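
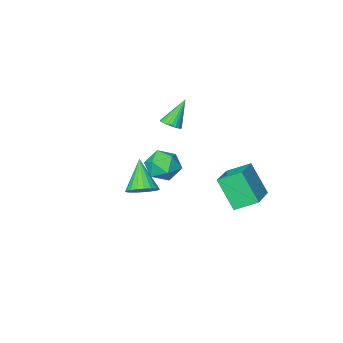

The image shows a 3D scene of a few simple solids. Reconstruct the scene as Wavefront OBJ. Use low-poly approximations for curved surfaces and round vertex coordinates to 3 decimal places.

v 1.108 1.744 0.146
v 1.579 0.98 0.714
v 0.041 0.58 -0.534
v 0.512 -0.184 0.034
v -0.075 0.555 0.522
v 0.584 1.274 0.942
v 1.036 0.286 -0.762
v 1.695 1.005 -0.342
v 1.534 0.079 0.153
v 0.848 0.245 0.946
v 0.772 1.315 -0.766
v 0.086 1.481 0.027
v -3.618 3.852 -1.772
v -3.281 2.751 -0.029
v -2.151 5.223 -1.191
v -1.814 4.121 0.553
v -2.626 3.079 -2.453
v -2.289 1.977 -0.709
v -1.159 4.449 -1.871
v -0.822 3.348 -0.128
v 3.007 2.473 -0.1
v 3.775 2.068 -0.157
v 2.493 1.287 1.4
v 3.847 2.333 0.078
v 3.775 2.623 0.282
v 3.569 2.886 0.42
v 3.267 3.079 0.468
v 2.919 3.166 0.418
v 2.587 3.134 0.279
v 2.327 2.987 0.074
v 2.185 2.752 -0.161
v 2.186 2.468 -0.386
v 2.328 2.185 -0.561
v 2.587 1.952 -0.656
v 2.92 1.809 -0.655
v 3.267 1.781 -0.558
v 3.57 1.872 -0.382
v -1.768 -2.779 0.493
v -1.457 -3.317 0.646
v -2.752 -2.901 2.067
v -1.31 -3.145 0.751
v -1.233 -2.917 0.817
v -1.238 -2.667 0.833
v -1.323 -2.435 0.798
v -1.476 -2.256 0.716
v -1.673 -2.156 0.601
v -1.885 -2.15 0.469
v -2.079 -2.241 0.34
v -2.226 -2.414 0.235
v -2.303 -2.642 0.169
v -2.298 -2.891 0.153
v -2.213 -3.123 0.188
v -2.061 -3.303 0.27
v -1.863 -3.403 0.385
v -1.651 -3.408 0.518
f 1 12 6
f 1 6 2
f 1 2 8
f 1 8 11
f 1 11 12
f 2 6 10
f 6 12 5
f 12 11 3
f 11 8 7
f 8 2 9
f 4 10 5
f 4 5 3
f 4 3 7
f 4 7 9
f 4 9 10
f 5 10 6
f 3 5 12
f 7 3 11
f 9 7 8
f 10 9 2
f 14 16 13
f 17 14 13
f 13 16 15
f 15 17 13
f 14 20 16
f 18 14 17
f 18 20 14
f 16 20 15
f 19 17 15
f 15 20 19
f 19 18 17
f 20 18 19
f 22 21 24
f 22 24 23
f 24 21 25
f 24 25 23
f 25 21 26
f 25 26 23
f 26 21 27
f 26 27 23
f 27 21 28
f 27 28 23
f 28 21 29
f 28 29 23
f 29 21 30
f 29 30 23
f 30 21 31
f 30 31 23
f 31 21 32
f 31 32 23
f 32 21 33
f 32 33 23
f 33 21 34
f 33 34 23
f 34 21 35
f 34 35 23
f 35 21 36
f 35 36 23
f 36 21 37
f 36 37 23
f 37 21 22
f 37 22 23
f 39 38 41
f 39 41 40
f 41 38 42
f 41 42 40
f 42 38 43
f 42 43 40
f 43 38 44
f 43 44 40
f 44 38 45
f 44 45 40
f 45 38 46
f 45 46 40
f 46 38 47
f 46 47 40
f 47 38 48
f 47 48 40
f 48 38 49
f 48 49 40
f 49 38 50
f 49 50 40
f 50 38 51
f 50 51 40
f 51 38 52
f 51 52 40
f 52 38 53
f 52 53 40
f 53 38 54
f 53 54 40
f 54 38 55
f 54 55 40
f 55 38 39
f 55 39 40



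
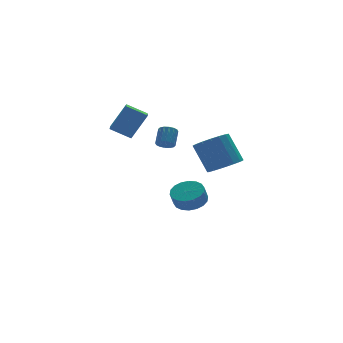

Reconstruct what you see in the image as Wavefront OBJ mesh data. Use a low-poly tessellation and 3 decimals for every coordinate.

v 1.536 -4.202 1.033
v 2.605 -4.217 1.242
v 2.294 -3.093 2.916
v 1.224 -3.078 2.707
v 2.542 -3.793 0.945
v 2.231 -2.669 2.619
v 2.248 -3.462 0.669
v 1.937 -2.338 2.342
v 1.791 -3.301 0.476
v 1.48 -2.177 2.149
v 1.276 -3.346 0.41
v 0.964 -2.222 2.084
v 0.82 -3.588 0.487
v 0.508 -2.464 2.161
v 0.528 -3.97 0.69
v 0.216 -2.846 2.363
v 0.467 -4.405 0.971
v 0.155 -3.281 2.644
v 0.65 -4.794 1.266
v 0.339 -3.67 2.94
v 1.037 -5.047 1.508
v 0.726 -3.923 3.182
v 1.538 -5.107 1.641
v 1.227 -3.983 3.315
v 2.038 -4.959 1.635
v 1.727 -3.835 3.309
v 2.424 -4.638 1.491
v 2.112 -3.514 3.165
v -0.3 3.705 0.884
v -1.112 2.093 1.412
v -1.313 4.436 1.559
v -2.125 2.825 2.087
v 0.765 3.695 2.493
v -0.047 2.084 3.021
v -0.248 4.427 3.168
v -1.06 2.815 3.696
v 2.18 0.973 -3.855
v 3.017 1.414 -3.424
v 2.658 1.209 -2.514
v 1.82 0.767 -2.945
v 2.722 1.768 -3.461
v 2.362 1.563 -2.551
v 2.319 1.965 -3.576
v 1.959 1.76 -2.666
v 1.888 1.965 -3.746
v 1.529 1.76 -2.836
v 1.516 1.769 -3.938
v 1.156 1.563 -3.028
v 1.275 1.415 -4.113
v 0.915 1.209 -3.203
v 1.213 0.973 -4.237
v 0.853 0.768 -3.327
v 1.342 0.531 -4.286
v 0.983 0.326 -3.376
v 1.638 0.177 -4.249
v 1.278 -0.028 -3.339
v 2.041 -0.02 -4.134
v 1.681 -0.225 -3.224
v 2.471 -0.02 -3.964
v 2.112 -0.225 -3.054
v 2.844 0.177 -3.772
v 2.484 -0.029 -2.862
v 3.085 0.531 -3.597
v 2.725 0.325 -2.687
v 3.147 0.972 -3.473
v 2.787 0.767 -2.563
v -0.401 -0.766 1.823
v 0.088 -0.83 1.536
v 0.63 -0.158 2.311
v 0.141 -0.094 2.597
v -0.039 -0.591 1.418
v 0.503 0.081 2.193
v -0.263 -0.399 1.408
v 0.279 0.273 2.183
v -0.524 -0.306 1.509
v 0.018 0.366 2.284
v -0.752 -0.336 1.695
v -0.21 0.337 2.47
v -0.886 -0.481 1.914
v -0.344 0.191 2.689
v -0.89 -0.702 2.109
v -0.348 -0.03 2.884
v -0.763 -0.941 2.227
v -0.221 -0.269 3.002
v -0.539 -1.133 2.237
v 0.003 -0.461 3.012
v -0.278 -1.226 2.136
v 0.264 -0.554 2.911
v -0.05 -1.197 1.95
v 0.492 -0.524 2.725
v 0.084 -1.051 1.731
v 0.626 -0.379 2.506
f 2 1 5
f 2 5 3
f 3 5 6
f 3 6 4
f 5 1 7
f 5 7 6
f 6 7 8
f 6 8 4
f 7 1 9
f 7 9 8
f 8 9 10
f 8 10 4
f 9 1 11
f 9 11 10
f 10 11 12
f 10 12 4
f 11 1 13
f 11 13 12
f 12 13 14
f 12 14 4
f 13 1 15
f 13 15 14
f 14 15 16
f 14 16 4
f 15 1 17
f 15 17 16
f 16 17 18
f 16 18 4
f 17 1 19
f 17 19 18
f 18 19 20
f 18 20 4
f 19 1 21
f 19 21 20
f 20 21 22
f 20 22 4
f 21 1 23
f 21 23 22
f 22 23 24
f 22 24 4
f 23 1 25
f 23 25 24
f 24 25 26
f 24 26 4
f 25 1 27
f 25 27 26
f 26 27 28
f 26 28 4
f 27 1 2
f 27 2 28
f 28 2 3
f 28 3 4
f 30 32 29
f 33 30 29
f 29 32 31
f 31 33 29
f 30 36 32
f 34 30 33
f 34 36 30
f 32 36 31
f 35 33 31
f 31 36 35
f 35 34 33
f 36 34 35
f 38 37 41
f 38 41 39
f 39 41 42
f 39 42 40
f 41 37 43
f 41 43 42
f 42 43 44
f 42 44 40
f 43 37 45
f 43 45 44
f 44 45 46
f 44 46 40
f 45 37 47
f 45 47 46
f 46 47 48
f 46 48 40
f 47 37 49
f 47 49 48
f 48 49 50
f 48 50 40
f 49 37 51
f 49 51 50
f 50 51 52
f 50 52 40
f 51 37 53
f 51 53 52
f 52 53 54
f 52 54 40
f 53 37 55
f 53 55 54
f 54 55 56
f 54 56 40
f 55 37 57
f 55 57 56
f 56 57 58
f 56 58 40
f 57 37 59
f 57 59 58
f 58 59 60
f 58 60 40
f 59 37 61
f 59 61 60
f 60 61 62
f 60 62 40
f 61 37 63
f 61 63 62
f 62 63 64
f 62 64 40
f 63 37 65
f 63 65 64
f 64 65 66
f 64 66 40
f 65 37 38
f 65 38 66
f 66 38 39
f 66 39 40
f 68 67 71
f 68 71 69
f 69 71 72
f 69 72 70
f 71 67 73
f 71 73 72
f 72 73 74
f 72 74 70
f 73 67 75
f 73 75 74
f 74 75 76
f 74 76 70
f 75 67 77
f 75 77 76
f 76 77 78
f 76 78 70
f 77 67 79
f 77 79 78
f 78 79 80
f 78 80 70
f 79 67 81
f 79 81 80
f 80 81 82
f 80 82 70
f 81 67 83
f 81 83 82
f 82 83 84
f 82 84 70
f 83 67 85
f 83 85 84
f 84 85 86
f 84 86 70
f 85 67 87
f 85 87 86
f 86 87 88
f 86 88 70
f 87 67 89
f 87 89 88
f 88 89 90
f 88 90 70
f 89 67 91
f 89 91 90
f 90 91 92
f 90 92 70
f 91 67 68
f 91 68 92
f 92 68 69
f 92 69 70



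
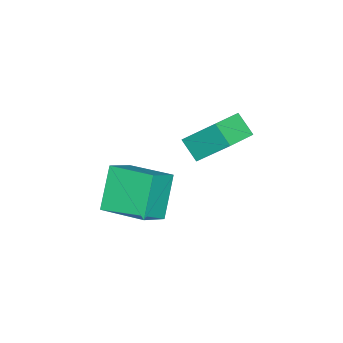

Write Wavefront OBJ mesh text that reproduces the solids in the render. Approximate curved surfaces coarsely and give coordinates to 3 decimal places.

v 0.901 -0.214 -3.417
v 2.051 -0.473 -2.644
v 1.075 1.873 -2.978
v 2.225 1.614 -2.204
v 2.115 0.046 -5.136
v 3.265 -0.213 -4.362
v 2.289 2.133 -4.696
v 3.439 1.874 -3.923
v -2.881 1.843 -4.475
v -3.199 0.979 -3.674
v -2.966 3.34 -2.892
v -3.283 2.476 -2.092
v -1.357 1.584 -4.148
v -1.674 0.72 -3.348
v -1.441 3.081 -2.566
v -1.759 2.217 -1.765
f 2 4 1
f 5 2 1
f 1 4 3
f 3 5 1
f 2 8 4
f 6 2 5
f 6 8 2
f 4 8 3
f 7 5 3
f 3 8 7
f 7 6 5
f 8 6 7
f 10 12 9
f 13 10 9
f 9 12 11
f 11 13 9
f 10 16 12
f 14 10 13
f 14 16 10
f 12 16 11
f 15 13 11
f 11 16 15
f 15 14 13
f 16 14 15



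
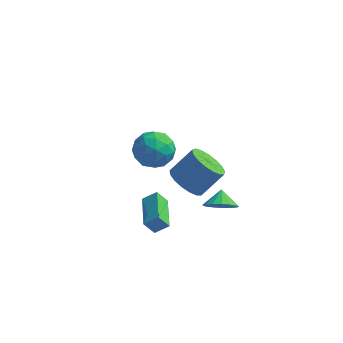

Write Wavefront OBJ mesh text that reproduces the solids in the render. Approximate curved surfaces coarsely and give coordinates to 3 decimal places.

v 3.968 0.725 -3.472
v 4.762 1.142 -3.786
v 3.792 1.515 -2.868
v 4.441 1.29 -4.073
v 4.011 1.308 -4.221
v 3.572 1.192 -4.198
v 3.223 0.97 -4.009
v 3.046 0.691 -3.697
v 3.079 0.421 -3.333
v 3.316 0.219 -3.001
v 3.702 0.134 -2.777
v 4.15 0.184 -2.713
v 4.555 0.358 -2.822
v 4.826 0.616 -3.08
v 4.901 0.899 -3.428
v -1.18 3.709 -2.358
v -0.081 3.687 -2.911
v -0.539 2.373 -1.029
v 0.56 2.351 -1.582
v 0.2 3.355 -0.969
v -0.196 4.18 -1.79
v -0.424 1.88 -2.15
v -0.82 2.705 -2.971
v 0.386 2.556 -2.782
v 0.772 3.468 -2.052
v -1.392 2.592 -1.888
v -1.006 3.504 -1.158
v -0.687 3.815 -2.751
v 0.067 2.245 -1.189
v -0.144 2.835 -0.828
v 0.501 2.822 -1.153
v -0.755 4.105 -2.092
v -0.109 4.092 -2.417
v 0.057 3.897 -1.275
v -0.511 1.968 -1.523
v 0.135 1.955 -1.848
v -1.121 3.238 -2.787
v -0.476 3.225 -3.112
v -0.677 2.163 -2.665
v 0.234 3.138 -3
v 0.611 2.353 -2.219
v 0.032 2.075 -2.553
v -0.201 2.561 -3.036
v 0.46 3.674 -2.571
v 0.837 2.888 -1.79
v 0.626 3.478 -1.43
v 0.393 3.964 -1.912
v 0.735 3.009 -2.496
v -1.457 3.172 -2.15
v -1.08 2.386 -1.369
v -1.013 2.096 -2.028
v -1.246 2.582 -2.51
v -1.231 3.707 -1.721
v -0.854 2.922 -0.94
v -0.419 3.499 -0.904
v -0.652 3.985 -1.387
v -1.355 3.051 -1.444
v 3.237 -3.343 2.372
v 4.052 -3.282 1.714
v 4.979 -2.537 2.929
v 4.163 -2.597 3.588
v 3.805 -2.851 1.638
v 4.731 -2.106 2.854
v 3.427 -2.533 1.731
v 4.353 -1.788 2.947
v 3.006 -2.4 1.971
v 3.932 -1.655 3.186
v 2.637 -2.483 2.302
v 3.564 -1.738 3.518
v 2.406 -2.763 2.65
v 3.333 -2.018 3.865
v 2.366 -3.176 2.934
v 3.292 -2.431 4.149
v 2.524 -3.627 3.089
v 3.451 -2.882 4.305
v 2.847 -4.012 3.08
v 3.773 -3.267 4.296
v 3.258 -4.245 2.909
v 4.184 -3.5 4.125
v 3.665 -4.27 2.615
v 4.591 -3.525 3.83
v 3.973 -4.083 2.265
v 4.9 -3.338 3.481
v 4.113 -3.727 1.94
v 5.039 -2.982 3.155
v 0.843 -2.698 -2.473
v 1.557 -2.451 -1.931
v 0.175 -0.718 -2.497
v 0.89 -0.47 -1.955
v 1.37 -2.53 -3.245
v 2.085 -2.282 -2.703
v 0.703 -0.549 -3.269
v 1.417 -0.302 -2.727
f 2 1 4
f 2 4 3
f 4 1 5
f 4 5 3
f 5 1 6
f 5 6 3
f 6 1 7
f 6 7 3
f 7 1 8
f 7 8 3
f 8 1 9
f 8 9 3
f 9 1 10
f 9 10 3
f 10 1 11
f 10 11 3
f 11 1 12
f 11 12 3
f 12 1 13
f 12 13 3
f 13 1 14
f 13 14 3
f 14 1 15
f 14 15 3
f 15 1 2
f 15 2 3
f 16 53 32
f 53 27 56
f 32 56 21
f 53 56 32
f 16 32 28
f 32 21 33
f 28 33 17
f 32 33 28
f 16 28 37
f 28 17 38
f 37 38 23
f 28 38 37
f 16 37 49
f 37 23 52
f 49 52 26
f 37 52 49
f 16 49 53
f 49 26 57
f 53 57 27
f 49 57 53
f 17 33 44
f 33 21 47
f 44 47 25
f 33 47 44
f 21 56 34
f 56 27 55
f 34 55 20
f 56 55 34
f 27 57 54
f 57 26 50
f 54 50 18
f 57 50 54
f 26 52 51
f 52 23 39
f 51 39 22
f 52 39 51
f 23 38 43
f 38 17 40
f 43 40 24
f 38 40 43
f 19 45 31
f 45 25 46
f 31 46 20
f 45 46 31
f 19 31 29
f 31 20 30
f 29 30 18
f 31 30 29
f 19 29 36
f 29 18 35
f 36 35 22
f 29 35 36
f 19 36 41
f 36 22 42
f 41 42 24
f 36 42 41
f 19 41 45
f 41 24 48
f 45 48 25
f 41 48 45
f 20 46 34
f 46 25 47
f 34 47 21
f 46 47 34
f 18 30 54
f 30 20 55
f 54 55 27
f 30 55 54
f 22 35 51
f 35 18 50
f 51 50 26
f 35 50 51
f 24 42 43
f 42 22 39
f 43 39 23
f 42 39 43
f 25 48 44
f 48 24 40
f 44 40 17
f 48 40 44
f 59 58 62
f 59 62 60
f 60 62 63
f 60 63 61
f 62 58 64
f 62 64 63
f 63 64 65
f 63 65 61
f 64 58 66
f 64 66 65
f 65 66 67
f 65 67 61
f 66 58 68
f 66 68 67
f 67 68 69
f 67 69 61
f 68 58 70
f 68 70 69
f 69 70 71
f 69 71 61
f 70 58 72
f 70 72 71
f 71 72 73
f 71 73 61
f 72 58 74
f 72 74 73
f 73 74 75
f 73 75 61
f 74 58 76
f 74 76 75
f 75 76 77
f 75 77 61
f 76 58 78
f 76 78 77
f 77 78 79
f 77 79 61
f 78 58 80
f 78 80 79
f 79 80 81
f 79 81 61
f 80 58 82
f 80 82 81
f 81 82 83
f 81 83 61
f 82 58 84
f 82 84 83
f 83 84 85
f 83 85 61
f 84 58 59
f 84 59 85
f 85 59 60
f 85 60 61
f 87 89 86
f 90 87 86
f 86 89 88
f 88 90 86
f 87 93 89
f 91 87 90
f 91 93 87
f 89 93 88
f 92 90 88
f 88 93 92
f 92 91 90
f 93 91 92



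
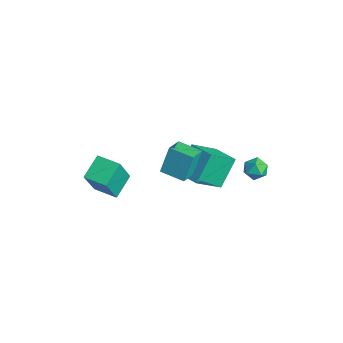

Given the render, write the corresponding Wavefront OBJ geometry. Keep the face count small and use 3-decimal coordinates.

v 2.578 -3.045 2.518
v 2.352 -2.438 3.893
v 1.954 -2.214 2.049
v 1.728 -1.607 3.424
v 3.632 -2.333 2.376
v 3.406 -1.726 3.751
v 3.008 -1.502 1.907
v 2.782 -0.895 3.282
v -1.659 1.564 -4.367
v -1.511 0.038 -3.068
v -2.184 2.691 -2.984
v -2.037 1.165 -1.685
v -0.243 1.915 -4.115
v -0.096 0.389 -2.816
v -0.769 3.042 -2.732
v -0.621 1.516 -1.433
v 2.122 2.163 0.2
v 2.551 2.708 0.175
v 2.989 1.492 0.445
v 3.418 2.037 0.42
v 2.954 1.984 0.933
v 2.418 2.399 0.782
v 3.122 1.801 -0.162
v 2.586 2.216 -0.313
v 3.169 2.484 -0.049
v 3.065 2.597 0.628
v 2.475 1.603 -0.008
v 2.371 1.716 0.669
v -2.191 -4.31 -2.923
v -1.693 -5.089 -1.015
v -2.869 -3.206 -2.296
v -2.372 -3.984 -0.388
v -1.068 -3.616 -2.932
v -0.571 -4.394 -1.024
v -1.747 -2.511 -2.305
v -1.249 -3.29 -0.397
f 2 4 1
f 5 2 1
f 1 4 3
f 3 5 1
f 2 8 4
f 6 2 5
f 6 8 2
f 4 8 3
f 7 5 3
f 3 8 7
f 7 6 5
f 8 6 7
f 10 12 9
f 13 10 9
f 9 12 11
f 11 13 9
f 10 16 12
f 14 10 13
f 14 16 10
f 12 16 11
f 15 13 11
f 11 16 15
f 15 14 13
f 16 14 15
f 17 28 22
f 17 22 18
f 17 18 24
f 17 24 27
f 17 27 28
f 18 22 26
f 22 28 21
f 28 27 19
f 27 24 23
f 24 18 25
f 20 26 21
f 20 21 19
f 20 19 23
f 20 23 25
f 20 25 26
f 21 26 22
f 19 21 28
f 23 19 27
f 25 23 24
f 26 25 18
f 30 32 29
f 33 30 29
f 29 32 31
f 31 33 29
f 30 36 32
f 34 30 33
f 34 36 30
f 32 36 31
f 35 33 31
f 31 36 35
f 35 34 33
f 36 34 35



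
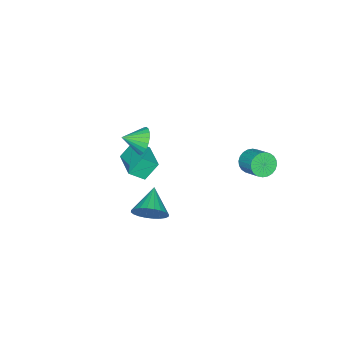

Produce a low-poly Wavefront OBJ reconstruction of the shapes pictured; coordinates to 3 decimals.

v 2.834 -0.228 -2.808
v 3.455 -0.831 -2.196
v 1.386 -0.892 -1.992
v 3.426 -0.488 -1.968
v 3.307 -0.105 -1.867
v 3.116 0.26 -1.91
v 2.882 0.55 -2.089
v 2.641 0.721 -2.378
v 2.429 0.749 -2.732
v 2.279 0.627 -3.098
v 2.213 0.375 -3.419
v 2.242 0.032 -3.648
v 2.361 -0.351 -3.748
v 2.552 -0.716 -3.706
v 2.786 -1.006 -3.526
v 3.027 -1.177 -3.238
v 3.239 -1.205 -2.883
v 3.39 -1.083 -2.518
v 0.57 -2.166 0.892
v 1.089 -2.128 0.121
v 1.37 -3.034 1.388
v 1.251 -1.854 0.341
v 1.296 -1.634 0.655
v 1.214 -1.505 1.011
v 1.022 -1.491 1.346
v 0.751 -1.594 1.603
v 0.449 -1.795 1.736
v 0.169 -2.061 1.724
v -0.043 -2.344 1.568
v -0.148 -2.597 1.295
v -0.129 -2.775 0.952
v 0.011 -2.848 0.599
v 0.247 -2.803 0.297
v 0.54 -2.648 0.097
v 0.838 -2.409 0.035
v -3.014 -4.134 -3.569
v -2.36 -4.823 -2.835
v -1.697 -2.646 -3.344
v -1.043 -3.335 -2.61
v -2.297 -4.605 -4.65
v -1.643 -5.294 -3.916
v -0.98 -3.117 -4.425
v -0.326 -3.806 -3.691
v -3.518 2.408 -1.834
v -2.875 2.411 -2.359
v -2.319 3.535 -1.671
v -2.962 3.532 -1.146
v -3.083 2.607 -2.512
v -2.527 3.731 -1.824
v -3.356 2.773 -2.561
v -2.8 3.897 -1.874
v -3.655 2.883 -2.5
v -3.099 4.007 -1.813
v -3.932 2.921 -2.338
v -3.376 4.045 -1.65
v -4.147 2.881 -2.098
v -3.591 4.005 -1.411
v -4.265 2.769 -1.819
v -3.709 3.893 -1.131
v -4.27 2.602 -1.541
v -3.714 3.725 -0.854
v -4.161 2.405 -1.309
v -3.605 3.529 -0.621
v -3.953 2.209 -1.156
v -3.397 3.333 -0.468
v -3.68 2.043 -1.106
v -3.124 3.167 -0.419
v -3.381 1.933 -1.167
v -2.825 3.057 -0.48
v -3.104 1.895 -1.33
v -2.548 3.019 -0.642
v -2.889 1.935 -1.569
v -2.333 3.059 -0.882
v -2.771 2.047 -1.849
v -2.215 3.171 -1.161
v -2.766 2.215 -2.126
v -2.21 3.338 -1.439
f 2 1 4
f 2 4 3
f 4 1 5
f 4 5 3
f 5 1 6
f 5 6 3
f 6 1 7
f 6 7 3
f 7 1 8
f 7 8 3
f 8 1 9
f 8 9 3
f 9 1 10
f 9 10 3
f 10 1 11
f 10 11 3
f 11 1 12
f 11 12 3
f 12 1 13
f 12 13 3
f 13 1 14
f 13 14 3
f 14 1 15
f 14 15 3
f 15 1 16
f 15 16 3
f 16 1 17
f 16 17 3
f 17 1 18
f 17 18 3
f 18 1 2
f 18 2 3
f 20 19 22
f 20 22 21
f 22 19 23
f 22 23 21
f 23 19 24
f 23 24 21
f 24 19 25
f 24 25 21
f 25 19 26
f 25 26 21
f 26 19 27
f 26 27 21
f 27 19 28
f 27 28 21
f 28 19 29
f 28 29 21
f 29 19 30
f 29 30 21
f 30 19 31
f 30 31 21
f 31 19 32
f 31 32 21
f 32 19 33
f 32 33 21
f 33 19 34
f 33 34 21
f 34 19 35
f 34 35 21
f 35 19 20
f 35 20 21
f 37 39 36
f 40 37 36
f 36 39 38
f 38 40 36
f 37 43 39
f 41 37 40
f 41 43 37
f 39 43 38
f 42 40 38
f 38 43 42
f 42 41 40
f 43 41 42
f 45 44 48
f 45 48 46
f 46 48 49
f 46 49 47
f 48 44 50
f 48 50 49
f 49 50 51
f 49 51 47
f 50 44 52
f 50 52 51
f 51 52 53
f 51 53 47
f 52 44 54
f 52 54 53
f 53 54 55
f 53 55 47
f 54 44 56
f 54 56 55
f 55 56 57
f 55 57 47
f 56 44 58
f 56 58 57
f 57 58 59
f 57 59 47
f 58 44 60
f 58 60 59
f 59 60 61
f 59 61 47
f 60 44 62
f 60 62 61
f 61 62 63
f 61 63 47
f 62 44 64
f 62 64 63
f 63 64 65
f 63 65 47
f 64 44 66
f 64 66 65
f 65 66 67
f 65 67 47
f 66 44 68
f 66 68 67
f 67 68 69
f 67 69 47
f 68 44 70
f 68 70 69
f 69 70 71
f 69 71 47
f 70 44 72
f 70 72 71
f 71 72 73
f 71 73 47
f 72 44 74
f 72 74 73
f 73 74 75
f 73 75 47
f 74 44 76
f 74 76 75
f 75 76 77
f 75 77 47
f 76 44 45
f 76 45 77
f 77 45 46
f 77 46 47



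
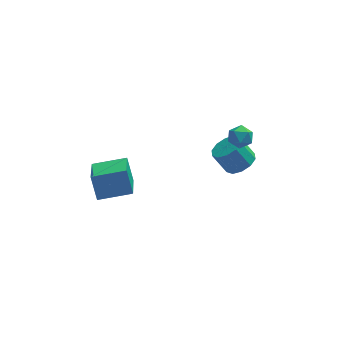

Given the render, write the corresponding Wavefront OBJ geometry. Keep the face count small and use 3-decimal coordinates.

v -3.425 -3.707 0.56
v -3.664 -3.232 1.625
v -3.396 -2.243 -0.086
v -3.635 -1.768 0.979
v -1.985 -3.612 0.841
v -2.224 -3.137 1.906
v -1.956 -2.148 0.195
v -2.195 -1.673 1.26
v 2.732 1.719 -2.777
v 3.356 2.027 -2.448
v 2.733 2.23 -1.455
v 2.108 1.921 -1.783
v 3.118 2.376 -2.668
v 2.495 2.578 -1.675
v 2.733 2.473 -2.93
v 2.11 2.676 -1.937
v 2.347 2.283 -3.133
v 1.724 2.485 -2.14
v 2.108 1.876 -3.2
v 1.485 2.079 -2.207
v 2.107 1.41 -3.105
v 1.484 1.613 -2.112
v 2.345 1.062 -2.885
v 1.722 1.264 -1.892
v 2.73 0.964 -2.623
v 2.107 1.167 -1.63
v 3.116 1.155 -2.42
v 2.493 1.357 -1.427
v 3.355 1.561 -2.353
v 2.732 1.764 -1.36
v 2.384 2.144 -1.612
v 2.758 2.546 -1.301
v 2.662 1.394 -0.979
v 3.036 1.796 -0.668
v 2.409 1.857 -0.633
v 2.237 2.321 -1.024
v 3.183 1.619 -1.256
v 3.011 2.083 -1.647
v 3.252 2.221 -1.081
v 2.774 2.368 -0.696
v 2.646 1.572 -1.584
v 2.168 1.719 -1.199
f 2 4 1
f 5 2 1
f 1 4 3
f 3 5 1
f 2 8 4
f 6 2 5
f 6 8 2
f 4 8 3
f 7 5 3
f 3 8 7
f 7 6 5
f 8 6 7
f 10 9 13
f 10 13 11
f 11 13 14
f 11 14 12
f 13 9 15
f 13 15 14
f 14 15 16
f 14 16 12
f 15 9 17
f 15 17 16
f 16 17 18
f 16 18 12
f 17 9 19
f 17 19 18
f 18 19 20
f 18 20 12
f 19 9 21
f 19 21 20
f 20 21 22
f 20 22 12
f 21 9 23
f 21 23 22
f 22 23 24
f 22 24 12
f 23 9 25
f 23 25 24
f 24 25 26
f 24 26 12
f 25 9 27
f 25 27 26
f 26 27 28
f 26 28 12
f 27 9 29
f 27 29 28
f 28 29 30
f 28 30 12
f 29 9 10
f 29 10 30
f 30 10 11
f 30 11 12
f 31 42 36
f 31 36 32
f 31 32 38
f 31 38 41
f 31 41 42
f 32 36 40
f 36 42 35
f 42 41 33
f 41 38 37
f 38 32 39
f 34 40 35
f 34 35 33
f 34 33 37
f 34 37 39
f 34 39 40
f 35 40 36
f 33 35 42
f 37 33 41
f 39 37 38
f 40 39 32



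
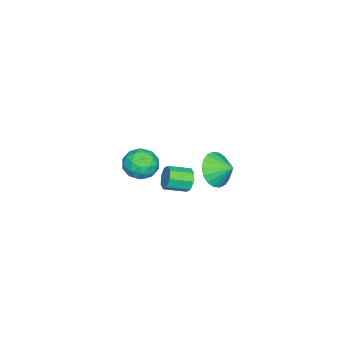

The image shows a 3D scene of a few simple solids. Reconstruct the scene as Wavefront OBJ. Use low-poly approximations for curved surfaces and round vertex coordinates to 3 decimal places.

v -2.389 -2.704 -2.163
v -1.574 -3.379 -1.93
v -3.306 -4.041 -2.83
v -2.491 -4.716 -2.597
v -3.075 -4.275 -1.798
v -2.508 -3.449 -1.386
v -2.372 -3.971 -3.374
v -1.805 -3.145 -2.962
v -1.564 -4.162 -2.678
v -1.998 -4.35 -1.704
v -2.882 -3.07 -3.056
v -3.316 -3.258 -2.082
v -1.901 -2.924 -1.988
v -2.979 -4.496 -2.772
v -3.322 -4.236 -2.302
v -2.843 -4.633 -2.165
v -2.45 -2.965 -1.668
v -1.971 -3.362 -1.531
v -2.853 -3.889 -1.454
v -2.909 -4.058 -3.229
v -2.43 -4.455 -3.092
v -2.037 -2.787 -2.595
v -1.558 -3.184 -2.458
v -2.027 -3.531 -3.306
v -1.416 -3.781 -2.291
v -1.955 -4.567 -2.683
v -1.885 -4.129 -3.14
v -1.552 -3.644 -2.898
v -1.672 -3.892 -1.718
v -2.211 -4.677 -2.11
v -2.554 -4.418 -1.641
v -2.221 -3.933 -1.399
v -1.666 -4.352 -2.158
v -2.669 -2.743 -2.65
v -3.208 -3.528 -3.042
v -2.659 -3.487 -3.361
v -2.326 -3.002 -3.119
v -2.925 -2.853 -2.077
v -3.464 -3.639 -2.469
v -3.328 -3.776 -1.862
v -2.995 -3.291 -1.62
v -3.214 -3.068 -2.602
v -1.914 -0.639 -2.375
v -1.502 -0.589 -3.011
v -0.774 -1.631 -2.622
v -1.186 -1.681 -1.985
v -1.28 -0.271 -2.577
v -0.552 -1.314 -2.188
v -1.43 -0.169 -2.024
v -0.701 -1.212 -1.635
v -1.863 -0.342 -1.677
v -1.135 -1.385 -1.287
v -2.326 -0.689 -1.738
v -1.598 -1.731 -1.349
v -2.548 -1.006 -2.172
v -1.82 -2.049 -1.783
v -2.399 -1.108 -2.725
v -1.67 -2.151 -2.336
v -1.965 -0.935 -3.073
v -1.237 -1.978 -2.683
v 3.023 2.957 3.087
v 3.874 3.175 2.477
v 3.157 3.903 3.613
v 3.515 3.364 2.229
v 3.058 3.473 2.15
v 2.594 3.479 2.258
v 2.215 3.382 2.529
v 1.996 3.2 2.911
v 1.981 2.971 3.328
v 2.172 2.739 3.698
v 2.531 2.55 3.946
v 2.988 2.442 4.024
v 3.452 2.436 3.917
v 3.831 2.533 3.646
v 4.05 2.714 3.263
v 4.065 2.943 2.846
f 1 38 17
f 38 12 41
f 17 41 6
f 38 41 17
f 1 17 13
f 17 6 18
f 13 18 2
f 17 18 13
f 1 13 22
f 13 2 23
f 22 23 8
f 13 23 22
f 1 22 34
f 22 8 37
f 34 37 11
f 22 37 34
f 1 34 38
f 34 11 42
f 38 42 12
f 34 42 38
f 2 18 29
f 18 6 32
f 29 32 10
f 18 32 29
f 6 41 19
f 41 12 40
f 19 40 5
f 41 40 19
f 12 42 39
f 42 11 35
f 39 35 3
f 42 35 39
f 11 37 36
f 37 8 24
f 36 24 7
f 37 24 36
f 8 23 28
f 23 2 25
f 28 25 9
f 23 25 28
f 4 30 16
f 30 10 31
f 16 31 5
f 30 31 16
f 4 16 14
f 16 5 15
f 14 15 3
f 16 15 14
f 4 14 21
f 14 3 20
f 21 20 7
f 14 20 21
f 4 21 26
f 21 7 27
f 26 27 9
f 21 27 26
f 4 26 30
f 26 9 33
f 30 33 10
f 26 33 30
f 5 31 19
f 31 10 32
f 19 32 6
f 31 32 19
f 3 15 39
f 15 5 40
f 39 40 12
f 15 40 39
f 7 20 36
f 20 3 35
f 36 35 11
f 20 35 36
f 9 27 28
f 27 7 24
f 28 24 8
f 27 24 28
f 10 33 29
f 33 9 25
f 29 25 2
f 33 25 29
f 44 43 47
f 44 47 45
f 45 47 48
f 45 48 46
f 47 43 49
f 47 49 48
f 48 49 50
f 48 50 46
f 49 43 51
f 49 51 50
f 50 51 52
f 50 52 46
f 51 43 53
f 51 53 52
f 52 53 54
f 52 54 46
f 53 43 55
f 53 55 54
f 54 55 56
f 54 56 46
f 55 43 57
f 55 57 56
f 56 57 58
f 56 58 46
f 57 43 59
f 57 59 58
f 58 59 60
f 58 60 46
f 59 43 44
f 59 44 60
f 60 44 45
f 60 45 46
f 62 61 64
f 62 64 63
f 64 61 65
f 64 65 63
f 65 61 66
f 65 66 63
f 66 61 67
f 66 67 63
f 67 61 68
f 67 68 63
f 68 61 69
f 68 69 63
f 69 61 70
f 69 70 63
f 70 61 71
f 70 71 63
f 71 61 72
f 71 72 63
f 72 61 73
f 72 73 63
f 73 61 74
f 73 74 63
f 74 61 75
f 74 75 63
f 75 61 76
f 75 76 63
f 76 61 62
f 76 62 63



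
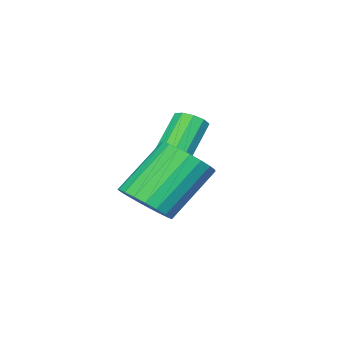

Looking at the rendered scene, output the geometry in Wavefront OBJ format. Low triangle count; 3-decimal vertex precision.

v 1.491 -0.426 0.489
v 1.998 -0.889 1.056
v 0.696 -0.476 2.558
v 0.189 -0.014 1.991
v 2.14 -0.549 1.085
v 0.838 -0.136 2.587
v 2.17 -0.188 1.012
v 0.869 0.225 2.514
v 2.083 0.133 0.848
v 0.781 0.546 2.35
v 1.893 0.356 0.622
v 0.591 0.769 2.124
v 1.634 0.444 0.373
v 0.332 0.857 1.875
v 1.35 0.382 0.144
v 0.048 0.795 1.647
v 1.09 0.18 -0.025
v -0.211 0.593 1.477
v 0.9 -0.127 -0.105
v -0.402 0.286 1.397
v 0.812 -0.486 -0.083
v -0.49 -0.073 1.419
v 0.841 -0.834 0.038
v -0.461 -0.421 1.54
v 0.983 -1.112 0.237
v -0.319 -0.699 1.739
v 1.212 -1.272 0.48
v -0.089 -0.859 1.982
v 1.49 -1.285 0.724
v 0.188 -0.872 2.226
v 1.768 -1.15 0.928
v 0.466 -0.737 2.43
v -0.799 -1.6 1.123
v -0.499 -1.268 1.442
v -1.7 -1.448 2.757
v -2.001 -1.78 2.437
v -0.719 -1.076 1.268
v -1.92 -1.256 2.583
v -0.969 -1.084 1.038
v -2.17 -1.264 2.353
v -1.155 -1.289 0.841
v -2.356 -1.469 2.155
v -1.205 -1.613 0.751
v -2.406 -1.793 2.066
v -1.1 -1.932 0.803
v -2.301 -2.112 2.118
v -0.88 -2.124 0.977
v -2.081 -2.304 2.292
v -0.63 -2.116 1.207
v -1.831 -2.296 2.522
v -0.444 -1.911 1.405
v -1.645 -2.091 2.719
v -0.394 -1.587 1.494
v -1.595 -1.767 2.809
f 2 1 5
f 2 5 3
f 3 5 6
f 3 6 4
f 5 1 7
f 5 7 6
f 6 7 8
f 6 8 4
f 7 1 9
f 7 9 8
f 8 9 10
f 8 10 4
f 9 1 11
f 9 11 10
f 10 11 12
f 10 12 4
f 11 1 13
f 11 13 12
f 12 13 14
f 12 14 4
f 13 1 15
f 13 15 14
f 14 15 16
f 14 16 4
f 15 1 17
f 15 17 16
f 16 17 18
f 16 18 4
f 17 1 19
f 17 19 18
f 18 19 20
f 18 20 4
f 19 1 21
f 19 21 20
f 20 21 22
f 20 22 4
f 21 1 23
f 21 23 22
f 22 23 24
f 22 24 4
f 23 1 25
f 23 25 24
f 24 25 26
f 24 26 4
f 25 1 27
f 25 27 26
f 26 27 28
f 26 28 4
f 27 1 29
f 27 29 28
f 28 29 30
f 28 30 4
f 29 1 31
f 29 31 30
f 30 31 32
f 30 32 4
f 31 1 2
f 31 2 32
f 32 2 3
f 32 3 4
f 34 33 37
f 34 37 35
f 35 37 38
f 35 38 36
f 37 33 39
f 37 39 38
f 38 39 40
f 38 40 36
f 39 33 41
f 39 41 40
f 40 41 42
f 40 42 36
f 41 33 43
f 41 43 42
f 42 43 44
f 42 44 36
f 43 33 45
f 43 45 44
f 44 45 46
f 44 46 36
f 45 33 47
f 45 47 46
f 46 47 48
f 46 48 36
f 47 33 49
f 47 49 48
f 48 49 50
f 48 50 36
f 49 33 51
f 49 51 50
f 50 51 52
f 50 52 36
f 51 33 53
f 51 53 52
f 52 53 54
f 52 54 36
f 53 33 34
f 53 34 54
f 54 34 35
f 54 35 36



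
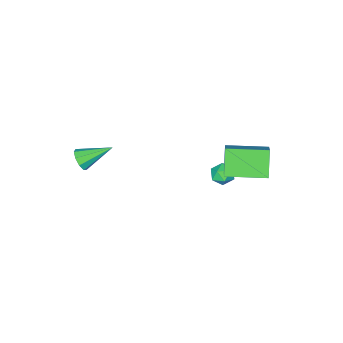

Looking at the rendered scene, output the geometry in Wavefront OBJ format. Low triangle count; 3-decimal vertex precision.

v 2.141 -3.408 1.355
v 2.5 -3.259 1.838
v 0.819 -2.712 2.125
v 2.501 -2.944 1.554
v 2.333 -2.846 1.177
v 2.075 -3.011 0.883
v 1.848 -3.362 0.811
v 1.758 -3.734 0.993
v 1.847 -3.954 1.344
v 2.073 -3.918 1.701
v 2.332 -3.644 1.896
v -3.055 0.733 0.085
v -2.738 0.206 -0.099
v -3.942 0.194 0.099
v -3.625 -0.333 -0.085
v -3.531 -0.09 0.502
v -2.983 0.243 0.492
v -3.697 0.157 -0.492
v -3.149 0.49 -0.502
v -3.135 -0.15 -0.456
v -3.032 -0.302 0.158
v -3.648 0.702 -0.158
v -3.545 0.55 0.456
v -2.799 1.059 3.404
v -2.277 1.768 4.113
v -4.375 2.257 3.365
v -3.853 2.966 4.073
v -2.227 1.774 2.267
v -1.705 2.483 2.975
v -3.803 2.972 2.227
v -3.281 3.681 2.936
f 2 1 4
f 2 4 3
f 4 1 5
f 4 5 3
f 5 1 6
f 5 6 3
f 6 1 7
f 6 7 3
f 7 1 8
f 7 8 3
f 8 1 9
f 8 9 3
f 9 1 10
f 9 10 3
f 10 1 11
f 10 11 3
f 11 1 2
f 11 2 3
f 12 23 17
f 12 17 13
f 12 13 19
f 12 19 22
f 12 22 23
f 13 17 21
f 17 23 16
f 23 22 14
f 22 19 18
f 19 13 20
f 15 21 16
f 15 16 14
f 15 14 18
f 15 18 20
f 15 20 21
f 16 21 17
f 14 16 23
f 18 14 22
f 20 18 19
f 21 20 13
f 25 27 24
f 28 25 24
f 24 27 26
f 26 28 24
f 25 31 27
f 29 25 28
f 29 31 25
f 27 31 26
f 30 28 26
f 26 31 30
f 30 29 28
f 31 29 30



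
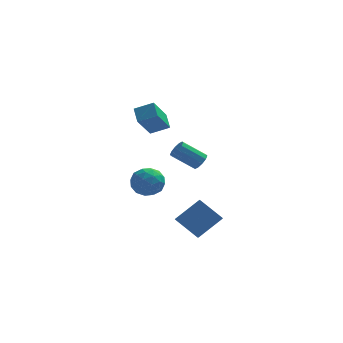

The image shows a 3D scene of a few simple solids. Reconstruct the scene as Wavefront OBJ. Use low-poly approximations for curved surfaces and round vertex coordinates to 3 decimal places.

v -1.882 -2.302 -3.367
v -0.306 -1.638 -1.984
v -1.781 -0.441 -4.376
v -0.204 0.223 -2.993
v -0.456 -3.063 -4.627
v 1.121 -2.399 -3.244
v -0.354 -1.202 -5.636
v 1.222 -0.538 -4.253
v -3.395 2.06 2.258
v -4.208 0.829 3.89
v -3.628 3.118 2.94
v -4.44 1.887 4.572
v -2.12 1.973 2.828
v -2.932 0.742 4.46
v -2.352 3.031 3.51
v -3.165 1.8 5.142
v -4.018 4.479 -2.205
v -3.242 4.845 -3.116
v -3.918 2.575 -2.884
v -3.142 2.941 -3.795
v -2.756 2.947 -2.605
v -2.818 4.124 -2.185
v -4.342 3.296 -3.815
v -4.404 4.473 -3.395
v -3.443 4.114 -4.111
v -2.463 3.898 -3.364
v -4.697 3.522 -2.636
v -3.717 3.306 -1.889
v -3.639 4.829 -2.601
v -3.521 2.591 -3.399
v -3.294 2.594 -2.7
v -2.839 2.81 -3.236
v -3.389 4.406 -2.054
v -2.934 4.621 -2.589
v -2.648 3.505 -2.289
v -4.226 2.799 -3.411
v -3.771 3.014 -3.946
v -4.321 4.61 -2.764
v -3.866 4.826 -3.3
v -4.512 3.915 -3.711
v -3.301 4.615 -3.721
v -3.242 3.495 -4.121
v -3.947 3.704 -4.132
v -3.984 4.396 -3.885
v -2.725 4.488 -3.282
v -2.666 3.369 -3.681
v -2.439 3.372 -2.982
v -2.475 4.064 -2.735
v -2.843 4.058 -3.867
v -4.494 4.051 -2.319
v -4.435 2.932 -2.718
v -4.685 3.356 -3.265
v -4.721 4.048 -3.018
v -3.918 3.925 -1.879
v -3.859 2.805 -2.279
v -3.176 3.024 -2.115
v -3.213 3.716 -1.868
v -4.317 3.362 -2.133
v -0.129 2.195 -0.42
v 0.297 2.163 0.147
v -1.265 2.252 1.327
v -1.691 2.285 0.76
v 0.243 2.585 0.043
v -1.32 2.675 1.222
v 0.046 2.859 -0.238
v -1.517 2.949 0.941
v -0.217 2.879 -0.589
v -1.78 2.969 0.591
v -0.447 2.638 -0.875
v -2.009 2.727 0.305
v -0.555 2.228 -0.987
v -2.117 2.317 0.193
v -0.5 1.805 -0.882
v -2.063 1.895 0.297
v -0.303 1.531 -0.601
v -1.866 1.621 0.578
v -0.04 1.511 -0.251
v -1.603 1.601 0.929
v 0.189 1.753 0.035
v -1.373 1.842 1.215
f 2 4 1
f 5 2 1
f 1 4 3
f 3 5 1
f 2 8 4
f 6 2 5
f 6 8 2
f 4 8 3
f 7 5 3
f 3 8 7
f 7 6 5
f 8 6 7
f 10 12 9
f 13 10 9
f 9 12 11
f 11 13 9
f 10 16 12
f 14 10 13
f 14 16 10
f 12 16 11
f 15 13 11
f 11 16 15
f 15 14 13
f 16 14 15
f 17 54 33
f 54 28 57
f 33 57 22
f 54 57 33
f 17 33 29
f 33 22 34
f 29 34 18
f 33 34 29
f 17 29 38
f 29 18 39
f 38 39 24
f 29 39 38
f 17 38 50
f 38 24 53
f 50 53 27
f 38 53 50
f 17 50 54
f 50 27 58
f 54 58 28
f 50 58 54
f 18 34 45
f 34 22 48
f 45 48 26
f 34 48 45
f 22 57 35
f 57 28 56
f 35 56 21
f 57 56 35
f 28 58 55
f 58 27 51
f 55 51 19
f 58 51 55
f 27 53 52
f 53 24 40
f 52 40 23
f 53 40 52
f 24 39 44
f 39 18 41
f 44 41 25
f 39 41 44
f 20 46 32
f 46 26 47
f 32 47 21
f 46 47 32
f 20 32 30
f 32 21 31
f 30 31 19
f 32 31 30
f 20 30 37
f 30 19 36
f 37 36 23
f 30 36 37
f 20 37 42
f 37 23 43
f 42 43 25
f 37 43 42
f 20 42 46
f 42 25 49
f 46 49 26
f 42 49 46
f 21 47 35
f 47 26 48
f 35 48 22
f 47 48 35
f 19 31 55
f 31 21 56
f 55 56 28
f 31 56 55
f 23 36 52
f 36 19 51
f 52 51 27
f 36 51 52
f 25 43 44
f 43 23 40
f 44 40 24
f 43 40 44
f 26 49 45
f 49 25 41
f 45 41 18
f 49 41 45
f 60 59 63
f 60 63 61
f 61 63 64
f 61 64 62
f 63 59 65
f 63 65 64
f 64 65 66
f 64 66 62
f 65 59 67
f 65 67 66
f 66 67 68
f 66 68 62
f 67 59 69
f 67 69 68
f 68 69 70
f 68 70 62
f 69 59 71
f 69 71 70
f 70 71 72
f 70 72 62
f 71 59 73
f 71 73 72
f 72 73 74
f 72 74 62
f 73 59 75
f 73 75 74
f 74 75 76
f 74 76 62
f 75 59 77
f 75 77 76
f 76 77 78
f 76 78 62
f 77 59 79
f 77 79 78
f 78 79 80
f 78 80 62
f 79 59 60
f 79 60 80
f 80 60 61
f 80 61 62



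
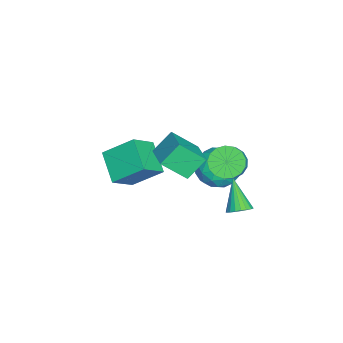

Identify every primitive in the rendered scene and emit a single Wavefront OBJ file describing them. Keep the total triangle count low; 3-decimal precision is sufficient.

v -4.489 -4.19 -2.735
v -3.459 -4.987 -1.58
v -4.611 -2.666 -1.574
v -3.582 -3.462 -0.419
v -3.018 -3.458 -3.541
v -1.989 -4.254 -2.386
v -3.141 -1.933 -2.38
v -2.111 -2.73 -1.225
v -0.868 -0.856 0.624
v -0.705 -2.085 1.758
v -1.502 -0.072 1.566
v -1.339 -1.301 2.7
v 0.439 -0.299 1.04
v 0.602 -1.528 2.174
v -0.195 0.485 1.982
v -0.032 -0.744 3.116
v 0.051 1.533 2.153
v 0.63 1.892 1.611
v 1.527 1.886 2.566
v 0.949 1.527 3.107
v 0.443 2.219 1.788
v 1.34 2.213 2.743
v 0.167 2.389 2.049
v 1.064 2.383 3.004
v -0.136 2.363 2.334
v 0.761 2.357 3.288
v -0.396 2.147 2.577
v 0.501 2.141 3.531
v -0.553 1.79 2.723
v 0.344 1.784 3.677
v -0.572 1.374 2.738
v 0.325 1.369 3.693
v -0.448 0.995 2.619
v 0.449 0.989 3.574
v -0.21 0.739 2.394
v 0.687 0.733 3.348
v 0.089 0.664 2.113
v 0.986 0.659 3.067
v 0.379 0.789 1.841
v 1.276 0.784 2.796
v 0.593 1.084 1.641
v 1.491 1.079 2.595
v 0.684 1.482 1.558
v 1.581 1.477 2.512
v 1.575 2.232 0.181
v 1.9 2.581 0.608
v 0.445 1.768 1.419
v 1.725 2.758 0.514
v 1.523 2.844 0.363
v 1.331 2.824 0.18
v 1.181 2.702 -0.003
v 1.099 2.499 -0.154
v 1.099 2.25 -0.247
v 1.182 1.997 -0.266
v 1.332 1.786 -0.208
v 1.525 1.651 -0.083
v 1.726 1.617 0.088
v 1.901 1.69 0.275
v 2.02 1.856 0.445
v 2.062 2.087 0.57
v 2.019 2.344 0.628
v -3.798 1.488 -1.141
v -2.686 1.623 -1.624
v -3.974 -0.263 -2.036
v -2.862 -0.128 -2.519
v -2.988 -0.303 -1.318
v -2.88 0.779 -0.766
v -3.78 0.581 -2.894
v -3.672 1.663 -2.342
v -2.675 1.063 -2.708
v -2.186 0.516 -1.733
v -4.474 0.844 -1.927
v -3.985 0.297 -0.952
v -3.227 1.709 -1.304
v -3.433 -0.349 -2.356
v -3.507 -0.452 -1.65
v -2.854 -0.373 -1.934
v -3.341 1.213 -0.8
v -2.687 1.292 -1.083
v -2.864 0.16 -0.903
v -3.973 0.068 -2.577
v -3.319 0.147 -2.86
v -3.806 1.733 -1.726
v -3.153 1.812 -2.01
v -3.796 1.2 -2.757
v -2.567 1.459 -2.225
v -2.67 0.43 -2.751
v -3.21 0.847 -2.972
v -3.146 1.483 -2.647
v -2.279 1.138 -1.652
v -2.382 0.109 -2.178
v -2.456 0.006 -1.472
v -2.393 0.642 -1.148
v -2.273 0.809 -2.289
v -4.278 1.251 -1.482
v -4.381 0.222 -2.008
v -4.267 0.718 -2.512
v -4.204 1.354 -2.188
v -3.99 0.93 -0.909
v -4.093 -0.099 -1.435
v -3.514 -0.123 -1.013
v -3.45 0.513 -0.688
v -4.387 0.551 -1.371
f 2 4 1
f 5 2 1
f 1 4 3
f 3 5 1
f 2 8 4
f 6 2 5
f 6 8 2
f 4 8 3
f 7 5 3
f 3 8 7
f 7 6 5
f 8 6 7
f 10 12 9
f 13 10 9
f 9 12 11
f 11 13 9
f 10 16 12
f 14 10 13
f 14 16 10
f 12 16 11
f 15 13 11
f 11 16 15
f 15 14 13
f 16 14 15
f 18 17 21
f 18 21 19
f 19 21 22
f 19 22 20
f 21 17 23
f 21 23 22
f 22 23 24
f 22 24 20
f 23 17 25
f 23 25 24
f 24 25 26
f 24 26 20
f 25 17 27
f 25 27 26
f 26 27 28
f 26 28 20
f 27 17 29
f 27 29 28
f 28 29 30
f 28 30 20
f 29 17 31
f 29 31 30
f 30 31 32
f 30 32 20
f 31 17 33
f 31 33 32
f 32 33 34
f 32 34 20
f 33 17 35
f 33 35 34
f 34 35 36
f 34 36 20
f 35 17 37
f 35 37 36
f 36 37 38
f 36 38 20
f 37 17 39
f 37 39 38
f 38 39 40
f 38 40 20
f 39 17 41
f 39 41 40
f 40 41 42
f 40 42 20
f 41 17 43
f 41 43 42
f 42 43 44
f 42 44 20
f 43 17 18
f 43 18 44
f 44 18 19
f 44 19 20
f 46 45 48
f 46 48 47
f 48 45 49
f 48 49 47
f 49 45 50
f 49 50 47
f 50 45 51
f 50 51 47
f 51 45 52
f 51 52 47
f 52 45 53
f 52 53 47
f 53 45 54
f 53 54 47
f 54 45 55
f 54 55 47
f 55 45 56
f 55 56 47
f 56 45 57
f 56 57 47
f 57 45 58
f 57 58 47
f 58 45 59
f 58 59 47
f 59 45 60
f 59 60 47
f 60 45 61
f 60 61 47
f 61 45 46
f 61 46 47
f 62 99 78
f 99 73 102
f 78 102 67
f 99 102 78
f 62 78 74
f 78 67 79
f 74 79 63
f 78 79 74
f 62 74 83
f 74 63 84
f 83 84 69
f 74 84 83
f 62 83 95
f 83 69 98
f 95 98 72
f 83 98 95
f 62 95 99
f 95 72 103
f 99 103 73
f 95 103 99
f 63 79 90
f 79 67 93
f 90 93 71
f 79 93 90
f 67 102 80
f 102 73 101
f 80 101 66
f 102 101 80
f 73 103 100
f 103 72 96
f 100 96 64
f 103 96 100
f 72 98 97
f 98 69 85
f 97 85 68
f 98 85 97
f 69 84 89
f 84 63 86
f 89 86 70
f 84 86 89
f 65 91 77
f 91 71 92
f 77 92 66
f 91 92 77
f 65 77 75
f 77 66 76
f 75 76 64
f 77 76 75
f 65 75 82
f 75 64 81
f 82 81 68
f 75 81 82
f 65 82 87
f 82 68 88
f 87 88 70
f 82 88 87
f 65 87 91
f 87 70 94
f 91 94 71
f 87 94 91
f 66 92 80
f 92 71 93
f 80 93 67
f 92 93 80
f 64 76 100
f 76 66 101
f 100 101 73
f 76 101 100
f 68 81 97
f 81 64 96
f 97 96 72
f 81 96 97
f 70 88 89
f 88 68 85
f 89 85 69
f 88 85 89
f 71 94 90
f 94 70 86
f 90 86 63
f 94 86 90



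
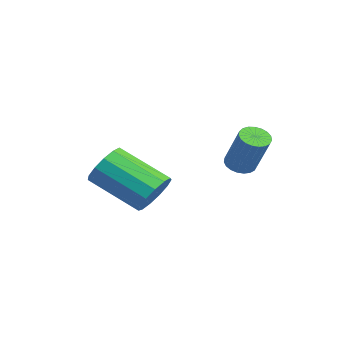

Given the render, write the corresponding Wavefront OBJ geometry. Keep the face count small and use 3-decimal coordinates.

v 1.504 0.905 -2.781
v 1.802 1.243 -2.998
v 2.573 1.414 -1.676
v 2.276 1.075 -1.459
v 1.648 1.362 -2.924
v 2.419 1.532 -1.602
v 1.47 1.402 -2.825
v 2.241 1.572 -1.503
v 1.297 1.355 -2.718
v 2.068 1.526 -1.396
v 1.161 1.231 -2.623
v 1.932 1.402 -1.3
v 1.083 1.051 -2.554
v 1.855 1.221 -1.232
v 1.079 0.845 -2.525
v 1.85 1.015 -1.203
v 1.148 0.649 -2.54
v 1.919 0.82 -1.218
v 1.279 0.498 -2.597
v 2.05 0.669 -1.275
v 1.449 0.417 -2.686
v 2.22 0.588 -1.364
v 1.628 0.42 -2.791
v 2.399 0.591 -1.469
v 1.786 0.508 -2.894
v 2.557 0.678 -1.572
v 1.895 0.663 -2.978
v 2.667 0.834 -1.656
v 1.937 0.861 -3.028
v 2.708 1.031 -1.706
v 1.904 1.066 -3.035
v 2.675 1.236 -1.713
v 0.909 -1.521 -3.969
v 1.31 -1.367 -3.318
v 0.193 -2.585 -2.341
v -0.209 -2.739 -2.991
v 0.981 -1.076 -3.332
v -0.137 -2.294 -2.355
v 0.629 -0.927 -3.548
v -0.489 -2.144 -2.571
v 0.366 -0.966 -3.898
v -0.752 -2.184 -2.921
v 0.275 -1.181 -4.27
v -0.843 -2.399 -3.293
v 0.385 -1.505 -4.547
v -0.732 -2.722 -3.569
v 0.662 -1.833 -4.64
v -0.456 -3.051 -3.662
v 1.017 -2.063 -4.52
v -0.101 -3.28 -3.542
v 1.338 -2.12 -4.225
v 0.22 -3.338 -3.247
v 1.522 -1.988 -3.848
v 0.405 -3.205 -2.871
v 1.512 -1.707 -3.51
v 0.394 -2.925 -2.533
f 2 1 5
f 2 5 3
f 3 5 6
f 3 6 4
f 5 1 7
f 5 7 6
f 6 7 8
f 6 8 4
f 7 1 9
f 7 9 8
f 8 9 10
f 8 10 4
f 9 1 11
f 9 11 10
f 10 11 12
f 10 12 4
f 11 1 13
f 11 13 12
f 12 13 14
f 12 14 4
f 13 1 15
f 13 15 14
f 14 15 16
f 14 16 4
f 15 1 17
f 15 17 16
f 16 17 18
f 16 18 4
f 17 1 19
f 17 19 18
f 18 19 20
f 18 20 4
f 19 1 21
f 19 21 20
f 20 21 22
f 20 22 4
f 21 1 23
f 21 23 22
f 22 23 24
f 22 24 4
f 23 1 25
f 23 25 24
f 24 25 26
f 24 26 4
f 25 1 27
f 25 27 26
f 26 27 28
f 26 28 4
f 27 1 29
f 27 29 28
f 28 29 30
f 28 30 4
f 29 1 31
f 29 31 30
f 30 31 32
f 30 32 4
f 31 1 2
f 31 2 32
f 32 2 3
f 32 3 4
f 34 33 37
f 34 37 35
f 35 37 38
f 35 38 36
f 37 33 39
f 37 39 38
f 38 39 40
f 38 40 36
f 39 33 41
f 39 41 40
f 40 41 42
f 40 42 36
f 41 33 43
f 41 43 42
f 42 43 44
f 42 44 36
f 43 33 45
f 43 45 44
f 44 45 46
f 44 46 36
f 45 33 47
f 45 47 46
f 46 47 48
f 46 48 36
f 47 33 49
f 47 49 48
f 48 49 50
f 48 50 36
f 49 33 51
f 49 51 50
f 50 51 52
f 50 52 36
f 51 33 53
f 51 53 52
f 52 53 54
f 52 54 36
f 53 33 55
f 53 55 54
f 54 55 56
f 54 56 36
f 55 33 34
f 55 34 56
f 56 34 35
f 56 35 36



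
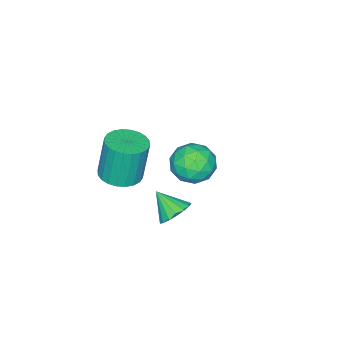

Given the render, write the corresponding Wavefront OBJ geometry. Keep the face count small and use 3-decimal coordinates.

v -4.116 -1.419 -0.614
v -3.224 -1.445 -1.149
v -4.236 -3.095 -0.731
v -3.344 -3.121 -1.266
v -3.338 -2.869 -0.256
v -3.263 -1.833 -0.184
v -4.197 -2.707 -1.696
v -4.122 -1.671 -1.624
v -3.273 -2.242 -1.818
v -2.743 -2.342 -0.928
v -4.717 -2.198 -0.952
v -4.187 -2.298 -0.062
v -3.659 -1.285 -0.871
v -3.801 -3.255 -1.009
v -3.797 -3.107 -0.415
v -3.273 -3.122 -0.73
v -3.683 -1.513 -0.304
v -3.158 -1.529 -0.619
v -3.225 -2.365 -0.094
v -4.302 -3.011 -1.261
v -3.777 -3.027 -1.576
v -4.187 -1.418 -1.15
v -3.663 -1.433 -1.465
v -4.235 -2.175 -1.786
v -3.164 -1.769 -1.579
v -3.235 -2.754 -1.648
v -3.736 -2.51 -1.9
v -3.692 -1.901 -1.858
v -2.852 -1.828 -1.056
v -2.923 -2.813 -1.125
v -2.919 -2.664 -0.531
v -2.875 -2.055 -0.489
v -2.881 -2.295 -1.449
v -4.537 -1.727 -0.755
v -4.608 -2.712 -0.824
v -4.585 -2.485 -1.391
v -4.541 -1.876 -1.349
v -4.225 -1.786 -0.232
v -4.296 -2.771 -0.301
v -3.768 -2.639 -0.022
v -3.724 -2.03 0.02
v -4.579 -2.245 -0.431
v 0.387 -0.16 0.328
v 0.838 0.239 0.792
v 0.373 -1.1 1.152
v 0.502 0.334 0.894
v 0.14 0.316 0.867
v -0.166 0.188 0.716
v -0.345 -0.019 0.477
v -0.356 -0.258 0.203
v -0.197 -0.475 -0.042
v 0.096 -0.62 -0.202
v 0.455 -0.659 -0.241
v 0.799 -0.584 -0.149
v 1.049 -0.412 0.052
v 1.147 -0.182 0.316
v 1.07 0.053 0.583
v 0.98 -2.344 2.018
v 1.812 -2.592 2.161
v 1.532 -2.445 4.045
v 0.7 -2.196 3.902
v 1.846 -2.251 2.139
v 1.567 -2.104 4.023
v 1.749 -1.924 2.099
v 1.47 -1.777 3.983
v 1.535 -1.661 2.047
v 1.255 -1.514 3.931
v 1.236 -1.502 1.99
v 0.956 -1.355 3.874
v 0.898 -1.471 1.938
v 0.618 -1.324 3.822
v 0.572 -1.573 1.898
v 0.293 -1.426 3.781
v 0.309 -1.792 1.876
v 0.029 -1.645 3.759
v 0.148 -2.095 1.875
v -0.132 -1.948 3.759
v 0.113 -2.436 1.897
v -0.166 -2.289 3.781
v 0.21 -2.763 1.937
v -0.069 -2.616 3.821
v 0.425 -3.026 1.989
v 0.145 -2.879 3.873
v 0.724 -3.185 2.046
v 0.444 -3.038 3.93
v 1.062 -3.216 2.098
v 0.782 -3.069 3.982
v 1.387 -3.114 2.139
v 1.108 -2.967 4.022
v 1.651 -2.895 2.161
v 1.371 -2.748 4.044
f 1 38 17
f 38 12 41
f 17 41 6
f 38 41 17
f 1 17 13
f 17 6 18
f 13 18 2
f 17 18 13
f 1 13 22
f 13 2 23
f 22 23 8
f 13 23 22
f 1 22 34
f 22 8 37
f 34 37 11
f 22 37 34
f 1 34 38
f 34 11 42
f 38 42 12
f 34 42 38
f 2 18 29
f 18 6 32
f 29 32 10
f 18 32 29
f 6 41 19
f 41 12 40
f 19 40 5
f 41 40 19
f 12 42 39
f 42 11 35
f 39 35 3
f 42 35 39
f 11 37 36
f 37 8 24
f 36 24 7
f 37 24 36
f 8 23 28
f 23 2 25
f 28 25 9
f 23 25 28
f 4 30 16
f 30 10 31
f 16 31 5
f 30 31 16
f 4 16 14
f 16 5 15
f 14 15 3
f 16 15 14
f 4 14 21
f 14 3 20
f 21 20 7
f 14 20 21
f 4 21 26
f 21 7 27
f 26 27 9
f 21 27 26
f 4 26 30
f 26 9 33
f 30 33 10
f 26 33 30
f 5 31 19
f 31 10 32
f 19 32 6
f 31 32 19
f 3 15 39
f 15 5 40
f 39 40 12
f 15 40 39
f 7 20 36
f 20 3 35
f 36 35 11
f 20 35 36
f 9 27 28
f 27 7 24
f 28 24 8
f 27 24 28
f 10 33 29
f 33 9 25
f 29 25 2
f 33 25 29
f 44 43 46
f 44 46 45
f 46 43 47
f 46 47 45
f 47 43 48
f 47 48 45
f 48 43 49
f 48 49 45
f 49 43 50
f 49 50 45
f 50 43 51
f 50 51 45
f 51 43 52
f 51 52 45
f 52 43 53
f 52 53 45
f 53 43 54
f 53 54 45
f 54 43 55
f 54 55 45
f 55 43 56
f 55 56 45
f 56 43 57
f 56 57 45
f 57 43 44
f 57 44 45
f 59 58 62
f 59 62 60
f 60 62 63
f 60 63 61
f 62 58 64
f 62 64 63
f 63 64 65
f 63 65 61
f 64 58 66
f 64 66 65
f 65 66 67
f 65 67 61
f 66 58 68
f 66 68 67
f 67 68 69
f 67 69 61
f 68 58 70
f 68 70 69
f 69 70 71
f 69 71 61
f 70 58 72
f 70 72 71
f 71 72 73
f 71 73 61
f 72 58 74
f 72 74 73
f 73 74 75
f 73 75 61
f 74 58 76
f 74 76 75
f 75 76 77
f 75 77 61
f 76 58 78
f 76 78 77
f 77 78 79
f 77 79 61
f 78 58 80
f 78 80 79
f 79 80 81
f 79 81 61
f 80 58 82
f 80 82 81
f 81 82 83
f 81 83 61
f 82 58 84
f 82 84 83
f 83 84 85
f 83 85 61
f 84 58 86
f 84 86 85
f 85 86 87
f 85 87 61
f 86 58 88
f 86 88 87
f 87 88 89
f 87 89 61
f 88 58 90
f 88 90 89
f 89 90 91
f 89 91 61
f 90 58 59
f 90 59 91
f 91 59 60
f 91 60 61



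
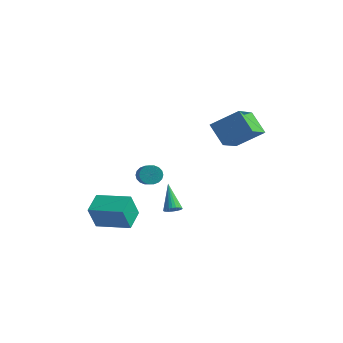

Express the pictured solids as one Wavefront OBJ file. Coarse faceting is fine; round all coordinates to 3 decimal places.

v -2.448 -3.503 -4.811
v -2.558 -4.065 -3.296
v -2.822 -2.229 -4.365
v -2.932 -2.792 -2.85
v -0.448 -3.028 -4.49
v -0.558 -3.591 -2.975
v -0.822 -1.755 -4.044
v -0.932 -2.317 -2.529
v -2.629 1.546 -3.199
v -2.122 1.983 -3.242
v -0.904 0.67 -2.204
v -1.411 0.234 -2.161
v -2.256 2.061 -2.987
v -1.038 0.748 -1.949
v -2.463 2.037 -2.774
v -1.245 0.724 -1.736
v -2.703 1.916 -2.645
v -1.485 0.603 -1.607
v -2.929 1.721 -2.626
v -1.711 0.409 -1.588
v -3.095 1.493 -2.721
v -1.877 0.18 -1.682
v -3.169 1.274 -2.91
v -1.951 -0.038 -1.871
v -3.136 1.11 -3.156
v -1.918 -0.203 -2.118
v -3.002 1.032 -3.411
v -1.784 -0.281 -2.373
v -2.795 1.056 -3.624
v -1.577 -0.257 -2.586
v -2.555 1.177 -3.753
v -1.337 -0.136 -2.715
v -2.329 1.371 -3.772
v -1.111 0.059 -2.734
v -2.163 1.6 -3.678
v -0.945 0.287 -2.639
v -2.089 1.818 -3.489
v -0.871 0.506 -2.45
v 0.018 0.283 -4.517
v 0.365 0.1 -4.146
v -0.938 1.177 -3.183
v 0.457 0.281 -4.202
v 0.481 0.463 -4.306
v 0.436 0.617 -4.442
v 0.326 0.72 -4.59
v 0.17 0.757 -4.726
v -0.009 0.721 -4.831
v -0.184 0.619 -4.888
v -0.329 0.465 -4.889
v -0.42 0.284 -4.833
v -0.445 0.102 -4.729
v -0.399 -0.052 -4.592
v -0.29 -0.155 -4.445
v -0.134 -0.192 -4.308
v 0.046 -0.156 -4.204
v 0.221 -0.054 -4.147
v 2.565 0.068 3.088
v 3.87 0.903 4.171
v 2.229 1.886 2.092
v 3.534 2.72 3.174
v 3.666 -0.3 2.046
v 4.971 0.534 3.128
v 3.33 1.517 1.049
v 4.635 2.352 2.132
f 2 4 1
f 5 2 1
f 1 4 3
f 3 5 1
f 2 8 4
f 6 2 5
f 6 8 2
f 4 8 3
f 7 5 3
f 3 8 7
f 7 6 5
f 8 6 7
f 10 9 13
f 10 13 11
f 11 13 14
f 11 14 12
f 13 9 15
f 13 15 14
f 14 15 16
f 14 16 12
f 15 9 17
f 15 17 16
f 16 17 18
f 16 18 12
f 17 9 19
f 17 19 18
f 18 19 20
f 18 20 12
f 19 9 21
f 19 21 20
f 20 21 22
f 20 22 12
f 21 9 23
f 21 23 22
f 22 23 24
f 22 24 12
f 23 9 25
f 23 25 24
f 24 25 26
f 24 26 12
f 25 9 27
f 25 27 26
f 26 27 28
f 26 28 12
f 27 9 29
f 27 29 28
f 28 29 30
f 28 30 12
f 29 9 31
f 29 31 30
f 30 31 32
f 30 32 12
f 31 9 33
f 31 33 32
f 32 33 34
f 32 34 12
f 33 9 35
f 33 35 34
f 34 35 36
f 34 36 12
f 35 9 37
f 35 37 36
f 36 37 38
f 36 38 12
f 37 9 10
f 37 10 38
f 38 10 11
f 38 11 12
f 40 39 42
f 40 42 41
f 42 39 43
f 42 43 41
f 43 39 44
f 43 44 41
f 44 39 45
f 44 45 41
f 45 39 46
f 45 46 41
f 46 39 47
f 46 47 41
f 47 39 48
f 47 48 41
f 48 39 49
f 48 49 41
f 49 39 50
f 49 50 41
f 50 39 51
f 50 51 41
f 51 39 52
f 51 52 41
f 52 39 53
f 52 53 41
f 53 39 54
f 53 54 41
f 54 39 55
f 54 55 41
f 55 39 56
f 55 56 41
f 56 39 40
f 56 40 41
f 58 60 57
f 61 58 57
f 57 60 59
f 59 61 57
f 58 64 60
f 62 58 61
f 62 64 58
f 60 64 59
f 63 61 59
f 59 64 63
f 63 62 61
f 64 62 63



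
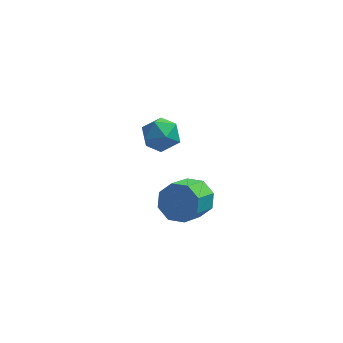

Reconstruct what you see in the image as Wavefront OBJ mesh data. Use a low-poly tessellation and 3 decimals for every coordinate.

v -0.315 1.809 2.983
v 0.374 1.605 2.351
v -0.914 0.395 2.789
v -0.225 0.191 2.157
v -0.009 0.295 3.083
v 0.362 1.169 3.203
v -0.902 0.831 1.937
v -0.531 1.705 2.057
v 0.011 1 1.704
v 0.563 0.669 2.412
v -1.103 1.331 2.728
v -0.551 1 3.436
v 1.306 -3.396 2.714
v 2.085 -3.903 2.573
v 1.513 -4.991 3.324
v 0.734 -4.484 3.466
v 2.119 -3.507 3.173
v 1.547 -4.595 3.924
v 1.677 -3.046 3.504
v 1.105 -4.134 4.255
v 1.018 -2.79 3.373
v 0.446 -3.878 4.124
v 0.527 -2.889 2.856
v -0.045 -3.977 3.607
v 0.493 -3.285 2.256
v -0.079 -4.373 3.007
v 0.935 -3.746 1.925
v 0.363 -4.834 2.676
v 1.594 -4.002 2.056
v 1.022 -5.09 2.807
f 1 12 6
f 1 6 2
f 1 2 8
f 1 8 11
f 1 11 12
f 2 6 10
f 6 12 5
f 12 11 3
f 11 8 7
f 8 2 9
f 4 10 5
f 4 5 3
f 4 3 7
f 4 7 9
f 4 9 10
f 5 10 6
f 3 5 12
f 7 3 11
f 9 7 8
f 10 9 2
f 14 13 17
f 14 17 15
f 15 17 18
f 15 18 16
f 17 13 19
f 17 19 18
f 18 19 20
f 18 20 16
f 19 13 21
f 19 21 20
f 20 21 22
f 20 22 16
f 21 13 23
f 21 23 22
f 22 23 24
f 22 24 16
f 23 13 25
f 23 25 24
f 24 25 26
f 24 26 16
f 25 13 27
f 25 27 26
f 26 27 28
f 26 28 16
f 27 13 29
f 27 29 28
f 28 29 30
f 28 30 16
f 29 13 14
f 29 14 30
f 30 14 15
f 30 15 16



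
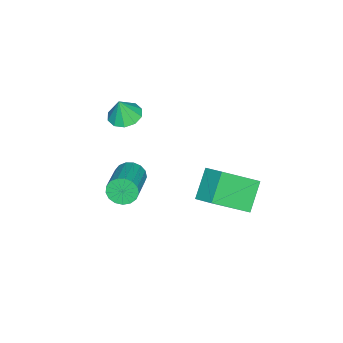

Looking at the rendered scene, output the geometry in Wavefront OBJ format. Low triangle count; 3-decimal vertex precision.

v -2.453 -2.912 1.43
v -1.712 -3.059 1.233
v -2.187 -3.048 2.53
v -1.757 -2.584 1.302
v -2.067 -2.235 1.42
v -2.524 -2.144 1.542
v -2.955 -2.347 1.62
v -3.193 -2.765 1.627
v -3.149 -3.24 1.558
v -2.839 -3.59 1.44
v -2.381 -3.681 1.318
v -1.951 -3.478 1.239
v -3.037 2.396 -1.298
v -1.896 1.118 -0.1
v -2.581 3.336 -0.728
v -1.441 2.058 0.469
v -1.859 2.462 -2.349
v -0.719 1.184 -1.152
v -1.404 3.402 -1.78
v -0.263 2.124 -0.582
v -2.248 -2.598 -2.608
v -1.934 -2.787 -3.228
v -0.139 -2.291 -2.472
v -0.452 -2.102 -1.852
v -2.008 -2.453 -3.271
v -0.213 -1.957 -2.515
v -2.137 -2.152 -3.163
v -0.342 -1.656 -2.407
v -2.291 -1.954 -2.927
v -0.496 -1.458 -2.171
v -2.435 -1.903 -2.618
v -0.64 -1.407 -1.862
v -2.537 -2.011 -2.307
v -0.741 -1.515 -1.551
v -2.571 -2.254 -2.065
v -0.776 -1.758 -1.309
v -2.532 -2.576 -1.947
v -0.737 -2.08 -1.191
v -2.428 -2.902 -1.981
v -0.633 -2.406 -1.225
v -2.282 -3.159 -2.158
v -0.487 -2.663 -1.402
v -2.128 -3.288 -2.439
v -0.333 -2.792 -1.683
v -2.002 -3.258 -2.758
v -0.207 -2.762 -2.002
v -1.932 -3.077 -3.043
v -0.137 -2.581 -2.287
f 2 1 4
f 2 4 3
f 4 1 5
f 4 5 3
f 5 1 6
f 5 6 3
f 6 1 7
f 6 7 3
f 7 1 8
f 7 8 3
f 8 1 9
f 8 9 3
f 9 1 10
f 9 10 3
f 10 1 11
f 10 11 3
f 11 1 12
f 11 12 3
f 12 1 2
f 12 2 3
f 14 16 13
f 17 14 13
f 13 16 15
f 15 17 13
f 14 20 16
f 18 14 17
f 18 20 14
f 16 20 15
f 19 17 15
f 15 20 19
f 19 18 17
f 20 18 19
f 22 21 25
f 22 25 23
f 23 25 26
f 23 26 24
f 25 21 27
f 25 27 26
f 26 27 28
f 26 28 24
f 27 21 29
f 27 29 28
f 28 29 30
f 28 30 24
f 29 21 31
f 29 31 30
f 30 31 32
f 30 32 24
f 31 21 33
f 31 33 32
f 32 33 34
f 32 34 24
f 33 21 35
f 33 35 34
f 34 35 36
f 34 36 24
f 35 21 37
f 35 37 36
f 36 37 38
f 36 38 24
f 37 21 39
f 37 39 38
f 38 39 40
f 38 40 24
f 39 21 41
f 39 41 40
f 40 41 42
f 40 42 24
f 41 21 43
f 41 43 42
f 42 43 44
f 42 44 24
f 43 21 45
f 43 45 44
f 44 45 46
f 44 46 24
f 45 21 47
f 45 47 46
f 46 47 48
f 46 48 24
f 47 21 22
f 47 22 48
f 48 22 23
f 48 23 24



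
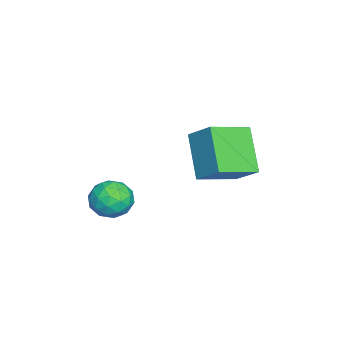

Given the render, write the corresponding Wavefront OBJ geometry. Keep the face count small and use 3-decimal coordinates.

v -4.029 3.995 -0.335
v -5.185 3.512 0.985
v -3.512 4.796 0.41
v -4.668 4.313 1.73
v -3.012 2.887 0.15
v -4.168 2.404 1.47
v -2.495 3.688 0.895
v -3.651 3.205 2.215
v -2.535 0.542 -1.539
v -1.939 0.218 -1.137
v -3.341 0.222 -0.603
v -2.745 -0.102 -0.201
v -2.778 0.68 -0.294
v -2.28 0.878 -0.872
v -3 -0.438 -0.868
v -2.502 -0.24 -1.446
v -2.227 -0.388 -0.722
v -2.089 0.303 -0.367
v -3.191 0.137 -1.373
v -3.053 0.828 -1.018
v -2.166 0.408 -1.42
v -3.114 0.032 -0.32
v -3.133 0.492 -0.375
v -2.783 0.301 -0.138
v -2.366 0.796 -1.265
v -2.016 0.605 -1.028
v -2.509 0.877 -0.533
v -3.264 -0.165 -0.712
v -2.914 -0.356 -0.475
v -2.497 0.139 -1.602
v -2.147 -0.052 -1.365
v -2.771 -0.437 -1.207
v -1.985 -0.139 -0.94
v -2.459 -0.327 -0.39
v -2.609 -0.524 -0.782
v -2.316 -0.408 -1.122
v -1.904 0.267 -0.732
v -2.378 0.079 -0.181
v -2.398 0.539 -0.236
v -2.105 0.655 -0.576
v -2.073 -0.089 -0.488
v -2.902 0.361 -1.559
v -3.376 0.173 -1.008
v -3.175 -0.215 -1.164
v -2.882 -0.099 -1.504
v -2.821 0.767 -1.35
v -3.295 0.579 -0.8
v -2.964 0.848 -0.618
v -2.671 0.964 -0.958
v -3.207 0.529 -1.252
f 2 4 1
f 5 2 1
f 1 4 3
f 3 5 1
f 2 8 4
f 6 2 5
f 6 8 2
f 4 8 3
f 7 5 3
f 3 8 7
f 7 6 5
f 8 6 7
f 9 46 25
f 46 20 49
f 25 49 14
f 46 49 25
f 9 25 21
f 25 14 26
f 21 26 10
f 25 26 21
f 9 21 30
f 21 10 31
f 30 31 16
f 21 31 30
f 9 30 42
f 30 16 45
f 42 45 19
f 30 45 42
f 9 42 46
f 42 19 50
f 46 50 20
f 42 50 46
f 10 26 37
f 26 14 40
f 37 40 18
f 26 40 37
f 14 49 27
f 49 20 48
f 27 48 13
f 49 48 27
f 20 50 47
f 50 19 43
f 47 43 11
f 50 43 47
f 19 45 44
f 45 16 32
f 44 32 15
f 45 32 44
f 16 31 36
f 31 10 33
f 36 33 17
f 31 33 36
f 12 38 24
f 38 18 39
f 24 39 13
f 38 39 24
f 12 24 22
f 24 13 23
f 22 23 11
f 24 23 22
f 12 22 29
f 22 11 28
f 29 28 15
f 22 28 29
f 12 29 34
f 29 15 35
f 34 35 17
f 29 35 34
f 12 34 38
f 34 17 41
f 38 41 18
f 34 41 38
f 13 39 27
f 39 18 40
f 27 40 14
f 39 40 27
f 11 23 47
f 23 13 48
f 47 48 20
f 23 48 47
f 15 28 44
f 28 11 43
f 44 43 19
f 28 43 44
f 17 35 36
f 35 15 32
f 36 32 16
f 35 32 36
f 18 41 37
f 41 17 33
f 37 33 10
f 41 33 37



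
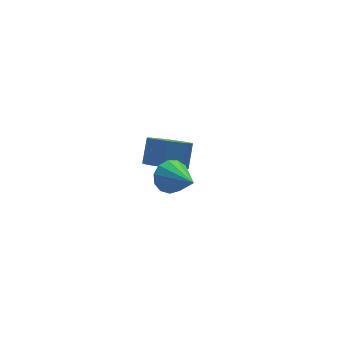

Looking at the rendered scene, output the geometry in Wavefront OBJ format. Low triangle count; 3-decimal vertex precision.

v 1.119 1.575 0.133
v 1.636 0.972 0.226
v 2.119 1.502 0.979
v 1.601 2.105 0.887
v 1.795 1.176 -0.019
v 2.278 1.705 0.735
v 1.82 1.459 -0.234
v 2.303 1.988 0.52
v 1.706 1.765 -0.376
v 2.189 2.294 0.378
v 1.476 2.033 -0.417
v 1.958 2.563 0.336
v 1.175 2.211 -0.349
v 1.658 2.74 0.404
v 0.863 2.263 -0.186
v 1.345 2.792 0.568
v 0.601 2.178 0.041
v 1.084 2.708 0.794
v 0.442 1.975 0.285
v 0.925 2.504 1.039
v 0.417 1.692 0.5
v 0.9 2.221 1.254
v 0.531 1.386 0.642
v 1.014 1.915 1.396
v 0.762 1.117 0.684
v 1.244 1.647 1.437
v 1.062 0.94 0.616
v 1.545 1.469 1.369
v 1.375 0.888 0.452
v 1.857 1.417 1.206
v -0.378 -1.438 3.071
v 0.244 -1.499 2.933
v -0.322 -2.742 3.889
v 0.226 -1.308 3.238
v 0.017 -1.158 3.491
v -0.318 -1.098 3.61
v -0.672 -1.145 3.558
v -0.932 -1.286 3.352
v -1.016 -1.474 3.056
v -0.898 -1.652 2.766
v -0.614 -1.761 2.572
v -0.255 -1.768 2.537
v 0.065 -1.67 2.671
f 2 1 5
f 2 5 3
f 3 5 6
f 3 6 4
f 5 1 7
f 5 7 6
f 6 7 8
f 6 8 4
f 7 1 9
f 7 9 8
f 8 9 10
f 8 10 4
f 9 1 11
f 9 11 10
f 10 11 12
f 10 12 4
f 11 1 13
f 11 13 12
f 12 13 14
f 12 14 4
f 13 1 15
f 13 15 14
f 14 15 16
f 14 16 4
f 15 1 17
f 15 17 16
f 16 17 18
f 16 18 4
f 17 1 19
f 17 19 18
f 18 19 20
f 18 20 4
f 19 1 21
f 19 21 20
f 20 21 22
f 20 22 4
f 21 1 23
f 21 23 22
f 22 23 24
f 22 24 4
f 23 1 25
f 23 25 24
f 24 25 26
f 24 26 4
f 25 1 27
f 25 27 26
f 26 27 28
f 26 28 4
f 27 1 29
f 27 29 28
f 28 29 30
f 28 30 4
f 29 1 2
f 29 2 30
f 30 2 3
f 30 3 4
f 32 31 34
f 32 34 33
f 34 31 35
f 34 35 33
f 35 31 36
f 35 36 33
f 36 31 37
f 36 37 33
f 37 31 38
f 37 38 33
f 38 31 39
f 38 39 33
f 39 31 40
f 39 40 33
f 40 31 41
f 40 41 33
f 41 31 42
f 41 42 33
f 42 31 43
f 42 43 33
f 43 31 32
f 43 32 33



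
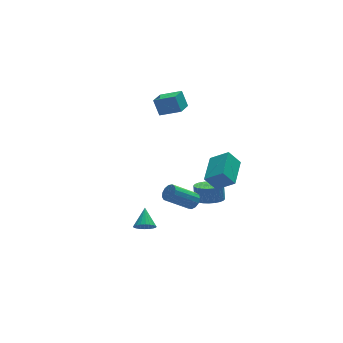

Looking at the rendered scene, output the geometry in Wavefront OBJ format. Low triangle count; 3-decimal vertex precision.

v 1.845 -0.59 -1.66
v 2.694 -1.287 -0.875
v 1.177 -0.377 -0.749
v 2.026 -1.074 0.036
v 2.874 1.074 -1.296
v 3.723 0.377 -0.511
v 2.206 1.287 -0.385
v 3.055 0.59 0.4
v 1.69 0.018 -2.955
v 2.485 -0.33 -2.89
v 2.565 0.035 -1.92
v 1.77 0.382 -1.985
v 2.557 -0.021 -3.012
v 2.637 0.343 -2.041
v 2.498 0.293 -3.125
v 2.577 0.658 -2.155
v 2.315 0.565 -3.213
v 2.395 0.93 -2.242
v 2.037 0.754 -3.261
v 2.117 1.119 -2.29
v 1.707 0.831 -3.263
v 1.786 1.196 -2.292
v 1.373 0.784 -3.217
v 1.453 1.149 -2.247
v 1.088 0.621 -3.132
v 1.168 0.985 -2.162
v 0.895 0.365 -3.02
v 0.975 0.73 -2.05
v 0.823 0.057 -2.899
v 0.903 0.421 -1.928
v 0.883 -0.258 -2.785
v 0.962 0.107 -1.815
v 1.065 -0.53 -2.698
v 1.145 -0.165 -1.727
v 1.343 -0.719 -2.65
v 1.423 -0.354 -1.679
v 1.674 -0.796 -2.648
v 1.753 -0.431 -1.677
v 2.007 -0.749 -2.693
v 2.087 -0.384 -1.723
v 2.292 -0.585 -2.778
v 2.372 -0.221 -1.808
v -0.041 3.512 2.407
v -0.236 3.986 3.425
v 0.703 4.376 2.147
v 0.508 4.851 3.165
v 1.012 2.769 2.955
v 0.817 3.244 3.973
v 1.756 3.634 2.695
v 1.561 4.108 3.713
v 0.379 -0.739 -2.156
v 0.695 -0.445 -1.768
v -0.744 -0.368 -0.656
v -1.059 -0.661 -1.044
v 0.557 -0.222 -1.962
v -0.882 -0.144 -0.85
v 0.363 -0.162 -2.218
v -1.076 -0.085 -1.106
v 0.173 -0.286 -2.454
v -1.265 -0.208 -1.342
v 0.05 -0.553 -2.596
v -1.389 -0.476 -1.484
v 0.031 -0.88 -2.597
v -1.408 -0.802 -1.486
v 0.122 -1.161 -2.459
v -1.317 -1.084 -1.347
v 0.296 -1.309 -2.224
v -1.143 -1.231 -1.113
v 0.496 -1.275 -1.968
v -0.943 -1.197 -0.856
v 0.659 -1.071 -1.771
v -0.78 -0.994 -0.66
v 0.733 -0.762 -1.697
v -0.706 -0.684 -0.585
v -3.749 -4.134 -0.562
v -3.16 -4.184 -0.777
v -3.391 -3.186 0.202
v -3.255 -4.021 -0.935
v -3.425 -3.876 -1.036
v -3.645 -3.769 -1.065
v -3.881 -3.719 -1.017
v -4.096 -3.731 -0.9
v -4.259 -3.805 -0.731
v -4.345 -3.929 -0.537
v -4.339 -4.085 -0.347
v -4.244 -4.248 -0.189
v -4.074 -4.393 -0.088
v -3.854 -4.5 -0.059
v -3.618 -4.55 -0.107
v -3.403 -4.538 -0.224
v -3.24 -4.464 -0.393
v -3.154 -4.339 -0.587
f 2 4 1
f 5 2 1
f 1 4 3
f 3 5 1
f 2 8 4
f 6 2 5
f 6 8 2
f 4 8 3
f 7 5 3
f 3 8 7
f 7 6 5
f 8 6 7
f 10 9 13
f 10 13 11
f 11 13 14
f 11 14 12
f 13 9 15
f 13 15 14
f 14 15 16
f 14 16 12
f 15 9 17
f 15 17 16
f 16 17 18
f 16 18 12
f 17 9 19
f 17 19 18
f 18 19 20
f 18 20 12
f 19 9 21
f 19 21 20
f 20 21 22
f 20 22 12
f 21 9 23
f 21 23 22
f 22 23 24
f 22 24 12
f 23 9 25
f 23 25 24
f 24 25 26
f 24 26 12
f 25 9 27
f 25 27 26
f 26 27 28
f 26 28 12
f 27 9 29
f 27 29 28
f 28 29 30
f 28 30 12
f 29 9 31
f 29 31 30
f 30 31 32
f 30 32 12
f 31 9 33
f 31 33 32
f 32 33 34
f 32 34 12
f 33 9 35
f 33 35 34
f 34 35 36
f 34 36 12
f 35 9 37
f 35 37 36
f 36 37 38
f 36 38 12
f 37 9 39
f 37 39 38
f 38 39 40
f 38 40 12
f 39 9 41
f 39 41 40
f 40 41 42
f 40 42 12
f 41 9 10
f 41 10 42
f 42 10 11
f 42 11 12
f 44 46 43
f 47 44 43
f 43 46 45
f 45 47 43
f 44 50 46
f 48 44 47
f 48 50 44
f 46 50 45
f 49 47 45
f 45 50 49
f 49 48 47
f 50 48 49
f 52 51 55
f 52 55 53
f 53 55 56
f 53 56 54
f 55 51 57
f 55 57 56
f 56 57 58
f 56 58 54
f 57 51 59
f 57 59 58
f 58 59 60
f 58 60 54
f 59 51 61
f 59 61 60
f 60 61 62
f 60 62 54
f 61 51 63
f 61 63 62
f 62 63 64
f 62 64 54
f 63 51 65
f 63 65 64
f 64 65 66
f 64 66 54
f 65 51 67
f 65 67 66
f 66 67 68
f 66 68 54
f 67 51 69
f 67 69 68
f 68 69 70
f 68 70 54
f 69 51 71
f 69 71 70
f 70 71 72
f 70 72 54
f 71 51 73
f 71 73 72
f 72 73 74
f 72 74 54
f 73 51 52
f 73 52 74
f 74 52 53
f 74 53 54
f 76 75 78
f 76 78 77
f 78 75 79
f 78 79 77
f 79 75 80
f 79 80 77
f 80 75 81
f 80 81 77
f 81 75 82
f 81 82 77
f 82 75 83
f 82 83 77
f 83 75 84
f 83 84 77
f 84 75 85
f 84 85 77
f 85 75 86
f 85 86 77
f 86 75 87
f 86 87 77
f 87 75 88
f 87 88 77
f 88 75 89
f 88 89 77
f 89 75 90
f 89 90 77
f 90 75 91
f 90 91 77
f 91 75 92
f 91 92 77
f 92 75 76
f 92 76 77

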